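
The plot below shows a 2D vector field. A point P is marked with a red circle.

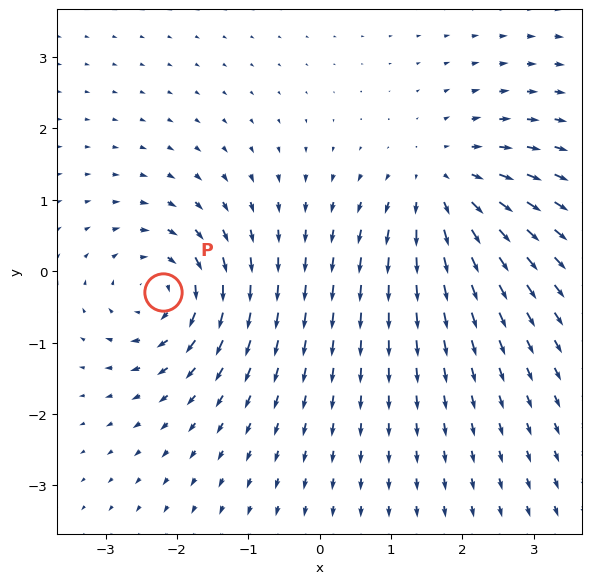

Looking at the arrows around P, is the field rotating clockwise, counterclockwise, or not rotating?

clockwise

Near P at (-2.2, -0.3) the arrows circulate clockwise. The curl (z-component) there is about -5; negative curl means clockwise rotation.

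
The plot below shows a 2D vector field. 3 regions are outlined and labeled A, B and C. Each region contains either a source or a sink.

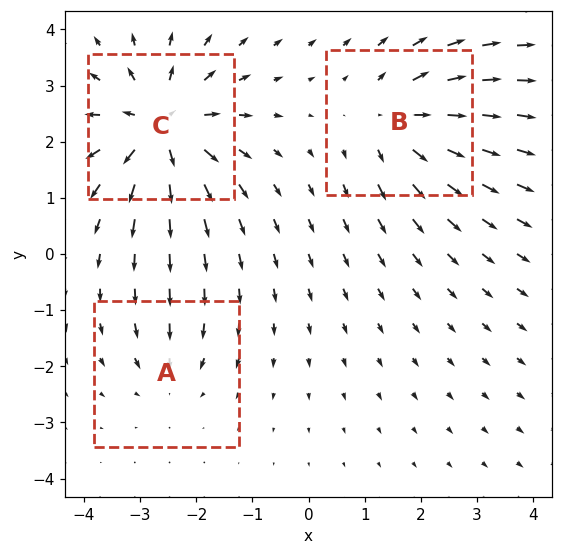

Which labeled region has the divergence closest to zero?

Divergence at each region's feature centre — A: about -2, B: about +4, C: about +5. Region A is closest to zero.

A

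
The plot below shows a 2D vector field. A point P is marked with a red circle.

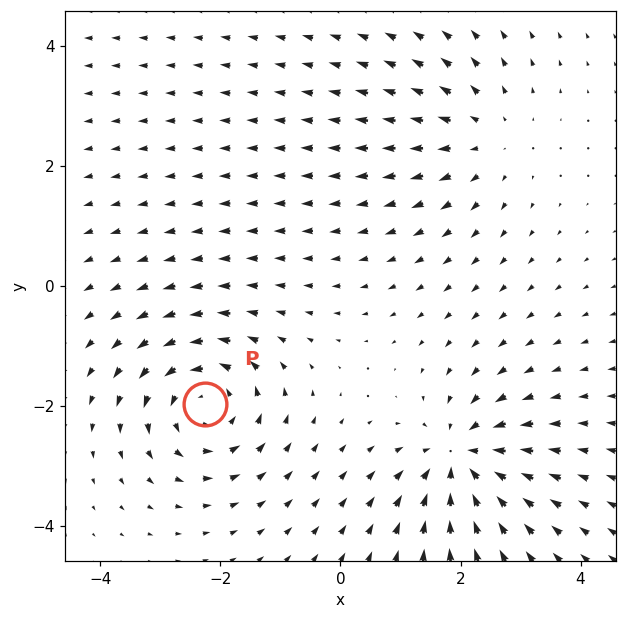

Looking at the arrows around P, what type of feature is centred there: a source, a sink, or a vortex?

At P (-2.2, -2.0) the arrows circulate counterclockwise. Divergence ≈0, curl about +6 — near-zero divergence with nonzero curl is a vortex.

vortex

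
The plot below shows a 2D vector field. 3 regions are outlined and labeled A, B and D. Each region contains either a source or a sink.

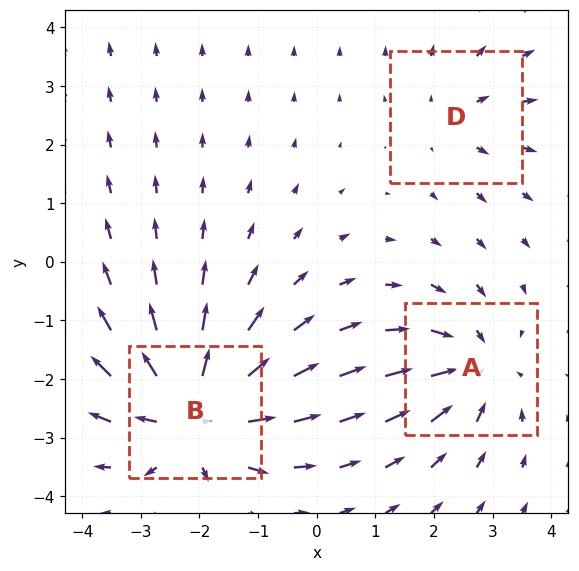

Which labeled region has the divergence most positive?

Divergence at each region's feature centre — A: about -4, B: about +6, D: about +2. Region B is most positive.

B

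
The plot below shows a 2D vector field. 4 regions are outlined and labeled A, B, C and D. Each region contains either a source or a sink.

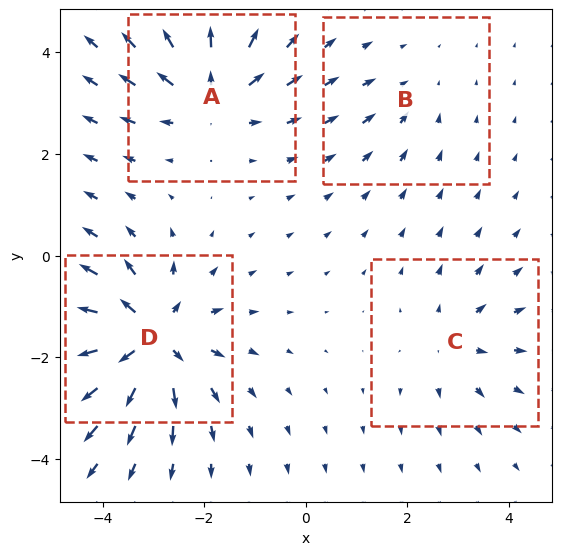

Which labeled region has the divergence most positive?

Divergence at each region's feature centre — A: about +5, B: about -2, C: about +3, D: about +8. Region D is most positive.

D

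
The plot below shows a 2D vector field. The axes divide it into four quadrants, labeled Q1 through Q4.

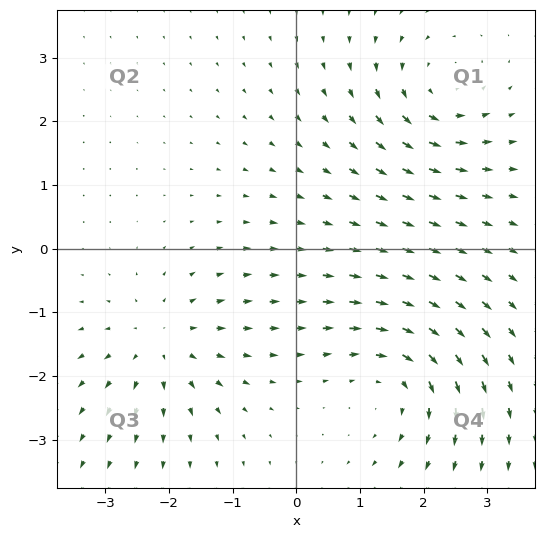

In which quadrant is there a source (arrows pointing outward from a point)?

Q3

The source sits at approximately (-2.1, -1.5), which lies in quadrant Q3. The divergence there is about +4, positive as expected for a source.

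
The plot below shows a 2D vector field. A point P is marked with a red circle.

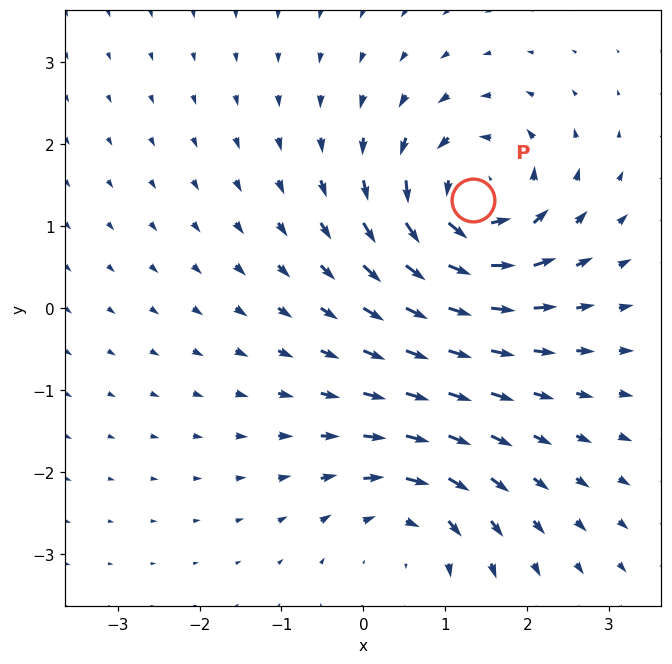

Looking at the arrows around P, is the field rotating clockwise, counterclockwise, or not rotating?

Near P at (1.3, 1.3) the arrows circulate counterclockwise. The curl (z-component) there is about +6; positive curl means counterclockwise rotation.

counterclockwise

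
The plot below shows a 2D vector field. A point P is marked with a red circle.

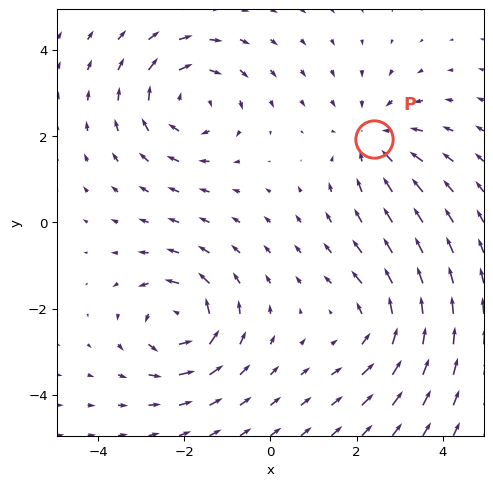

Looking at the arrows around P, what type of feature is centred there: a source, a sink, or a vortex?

sink

At P (2.4, 1.9) the arrows converge inward. Divergence about -3, curl ≈0 — negative divergence with near-zero curl is a sink.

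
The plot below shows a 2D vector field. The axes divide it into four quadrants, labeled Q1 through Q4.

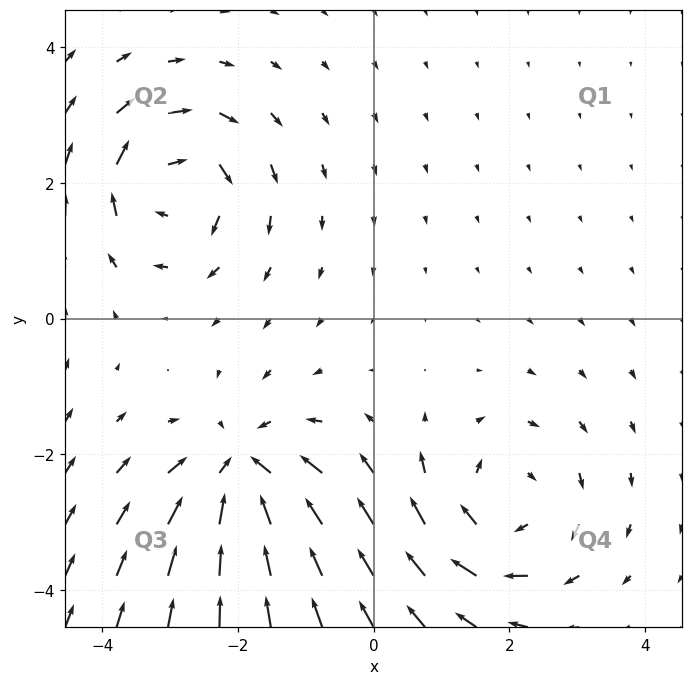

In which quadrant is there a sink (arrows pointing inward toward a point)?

Q3

The sink sits at approximately (-1.9, -2.3), which lies in quadrant Q3. The divergence there is about -5, negative as expected for a sink.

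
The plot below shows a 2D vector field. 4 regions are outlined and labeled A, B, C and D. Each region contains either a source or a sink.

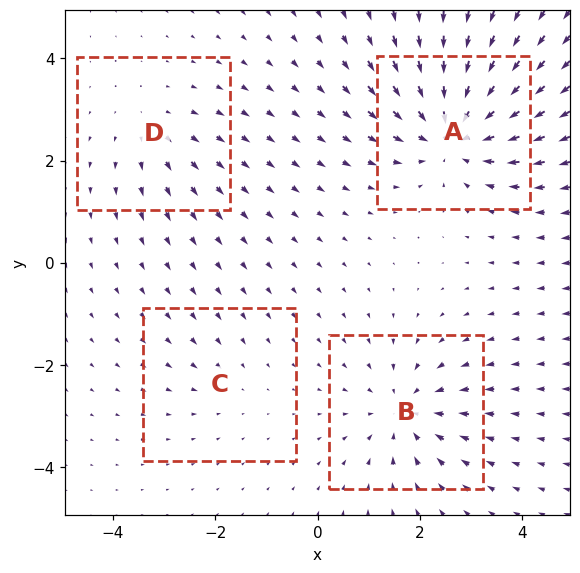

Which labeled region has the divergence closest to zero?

Divergence at each region's feature centre — A: about -7, B: about -5, C: about -2, D: about +3. Region C is closest to zero.

C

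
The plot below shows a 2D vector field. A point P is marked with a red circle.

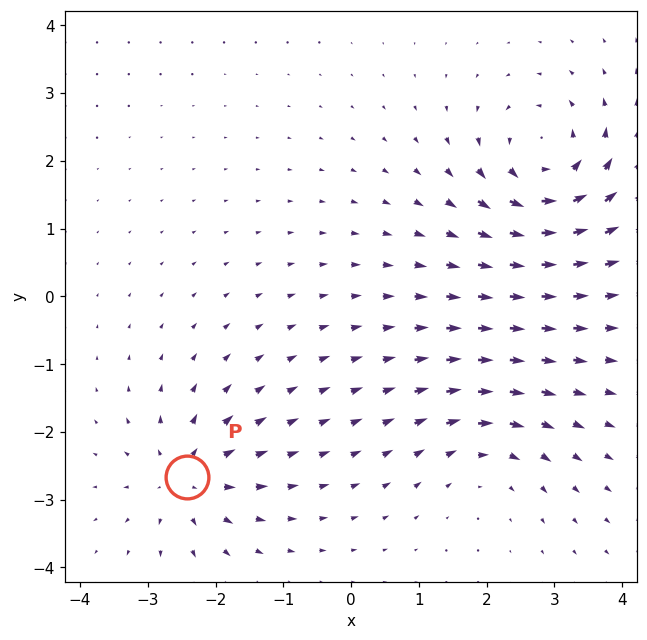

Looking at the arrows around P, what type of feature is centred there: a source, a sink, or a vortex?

source

At P (-2.4, -2.7) the arrows spread outward. Divergence about +5, curl ≈0 — positive divergence with near-zero curl is a source.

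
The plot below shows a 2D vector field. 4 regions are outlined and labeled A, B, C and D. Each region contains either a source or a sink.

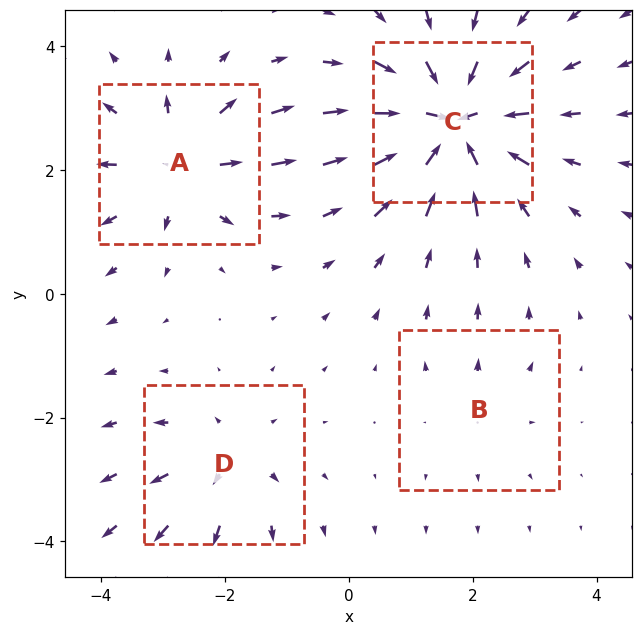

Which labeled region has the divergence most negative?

C

Divergence at each region's feature centre — A: about +5, B: about +2, C: about -8, D: about +4. Region C is most negative.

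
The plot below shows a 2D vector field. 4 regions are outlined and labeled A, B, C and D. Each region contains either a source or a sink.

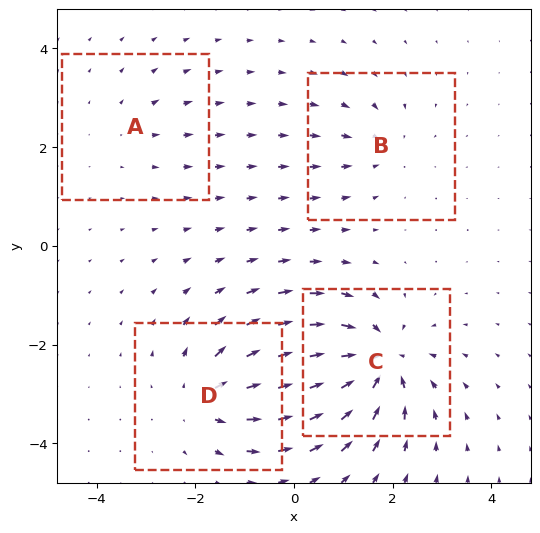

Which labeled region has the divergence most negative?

C

Divergence at each region's feature centre — A: about +2, B: about -3, C: about -8, D: about +6. Region C is most negative.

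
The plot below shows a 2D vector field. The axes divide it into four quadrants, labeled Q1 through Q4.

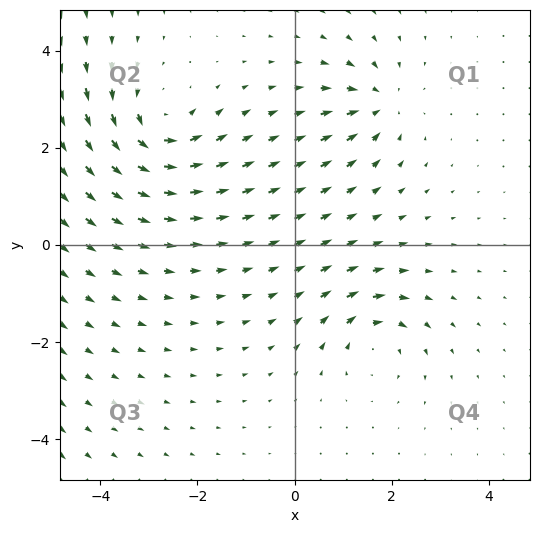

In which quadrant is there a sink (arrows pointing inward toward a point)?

Q1

The sink sits at approximately (1.7, 2.9), which lies in quadrant Q1. The divergence there is about -4, negative as expected for a sink.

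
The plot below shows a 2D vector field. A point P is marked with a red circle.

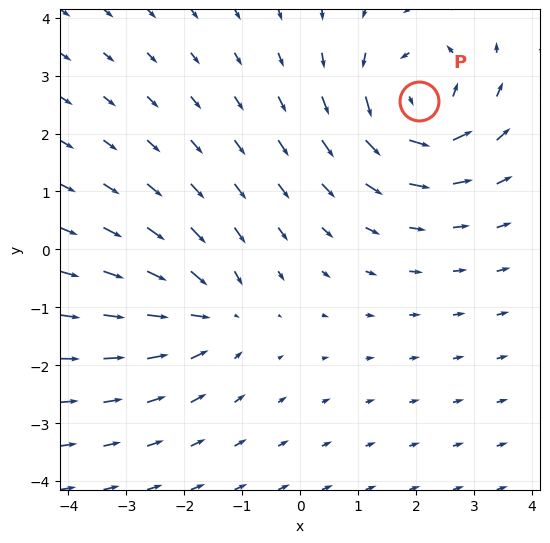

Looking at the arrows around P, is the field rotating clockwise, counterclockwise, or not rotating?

counterclockwise

Near P at (2.1, 2.6) the arrows circulate counterclockwise. The curl (z-component) there is about +5; positive curl means counterclockwise rotation.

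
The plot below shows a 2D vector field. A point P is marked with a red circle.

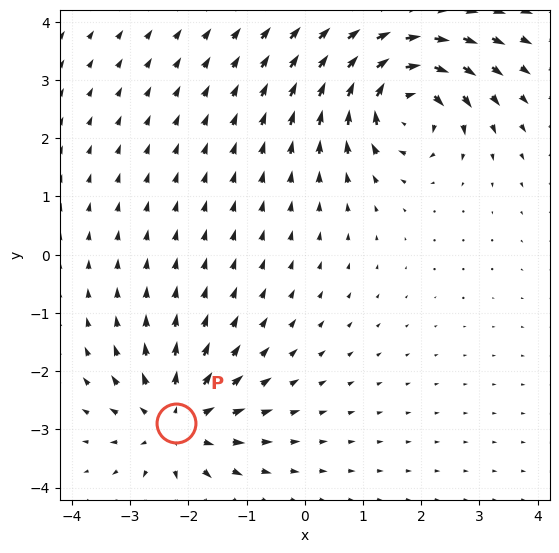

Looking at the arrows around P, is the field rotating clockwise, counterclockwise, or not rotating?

Near P at (-2.2, -2.9) the arrows show no circulation. The curl there is ≈0.

not rotating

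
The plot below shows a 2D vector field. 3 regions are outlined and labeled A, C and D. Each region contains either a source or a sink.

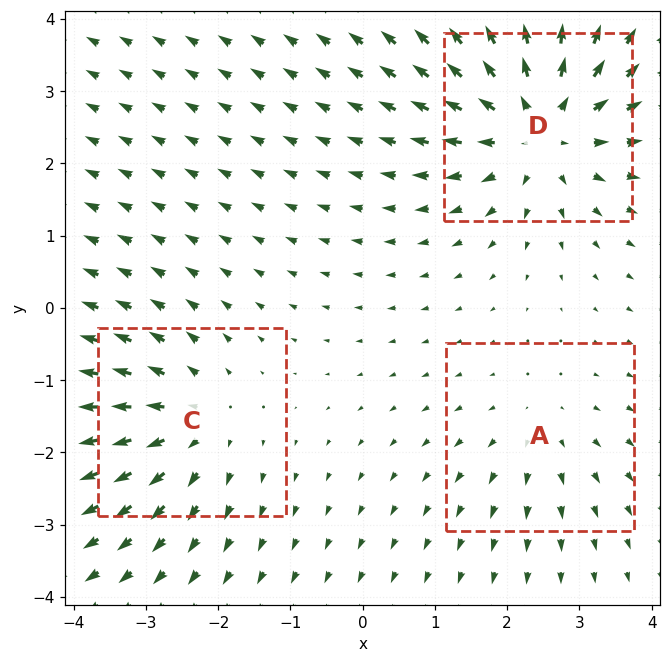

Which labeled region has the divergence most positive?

Divergence at each region's feature centre — A: about +2, C: about +3, D: about +5. Region D is most positive.

D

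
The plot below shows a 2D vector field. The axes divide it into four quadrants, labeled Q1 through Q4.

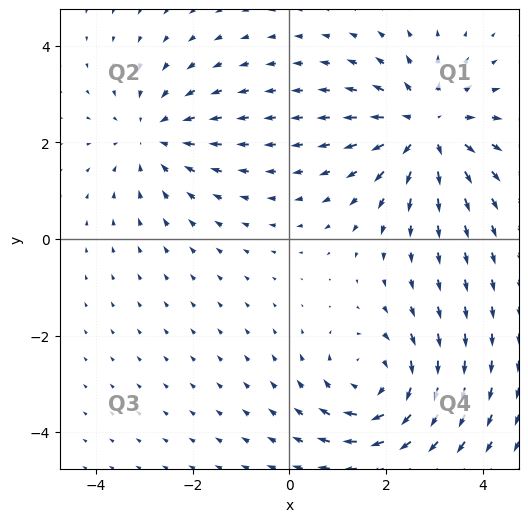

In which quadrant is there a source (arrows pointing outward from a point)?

Q1

The source sits at approximately (2.9, 2.3), which lies in quadrant Q1. The divergence there is about +4, positive as expected for a source.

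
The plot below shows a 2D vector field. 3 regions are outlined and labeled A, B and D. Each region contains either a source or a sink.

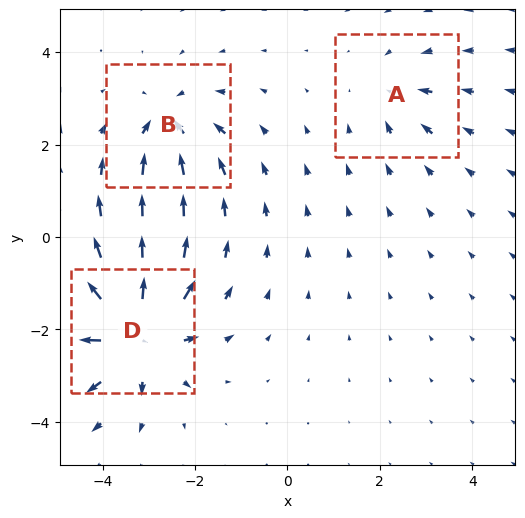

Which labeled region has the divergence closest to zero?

Divergence at each region's feature centre — A: about -2, B: about -4, D: about +7. Region A is closest to zero.

A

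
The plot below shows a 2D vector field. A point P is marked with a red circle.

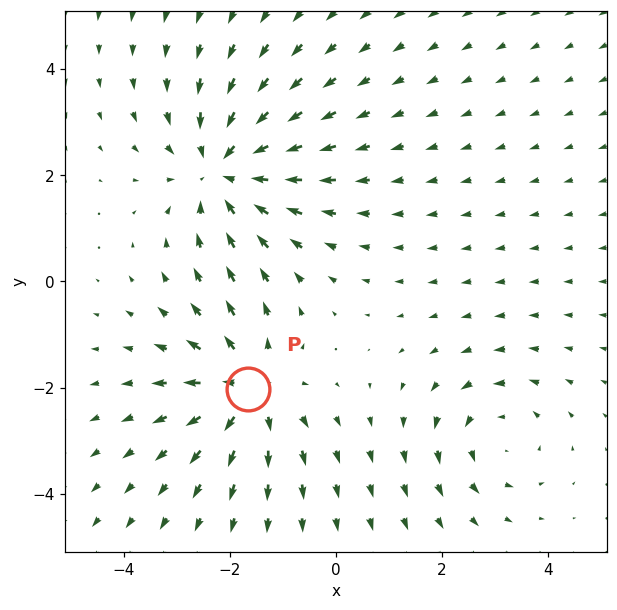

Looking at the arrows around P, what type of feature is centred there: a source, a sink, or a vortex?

source

At P (-1.6, -2.0) the arrows spread outward. Divergence about +4, curl ≈0 — positive divergence with near-zero curl is a source.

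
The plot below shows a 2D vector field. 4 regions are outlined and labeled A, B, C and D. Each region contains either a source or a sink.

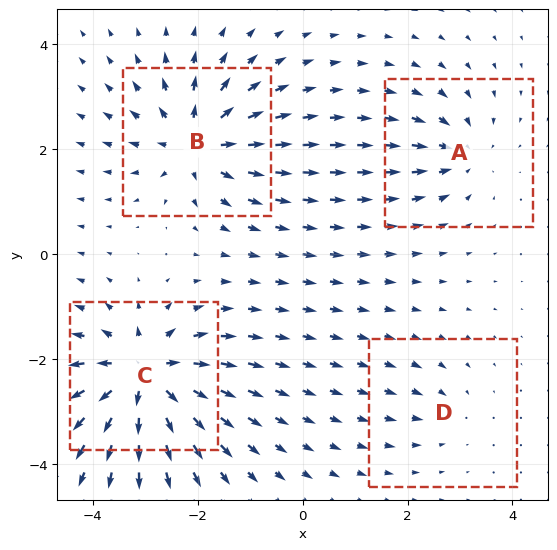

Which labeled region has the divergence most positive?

C

Divergence at each region's feature centre — A: about -4, B: about +7, C: about +8, D: about -2. Region C is most positive.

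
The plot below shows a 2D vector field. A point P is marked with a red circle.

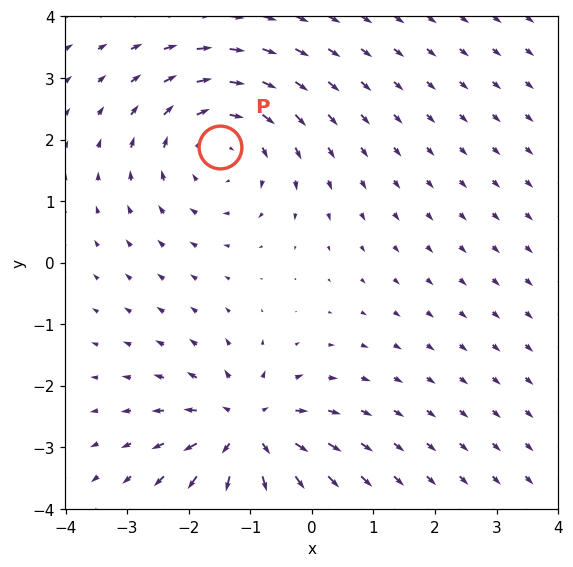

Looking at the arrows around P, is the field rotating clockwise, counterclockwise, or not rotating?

Near P at (-1.5, 1.9) the arrows circulate clockwise. The curl (z-component) there is about -3; negative curl means clockwise rotation.

clockwise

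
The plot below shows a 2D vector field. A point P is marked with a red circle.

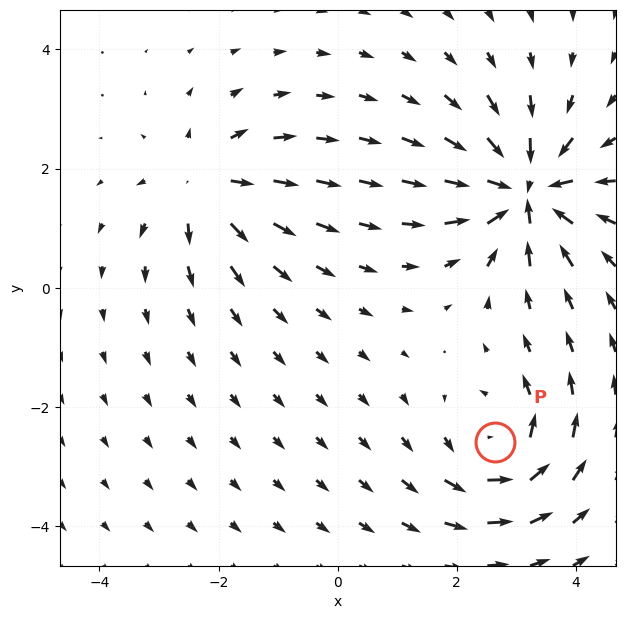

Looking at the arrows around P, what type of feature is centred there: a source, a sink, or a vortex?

vortex

At P (2.6, -2.6) the arrows circulate counterclockwise. Divergence ≈0, curl about +4 — near-zero divergence with nonzero curl is a vortex.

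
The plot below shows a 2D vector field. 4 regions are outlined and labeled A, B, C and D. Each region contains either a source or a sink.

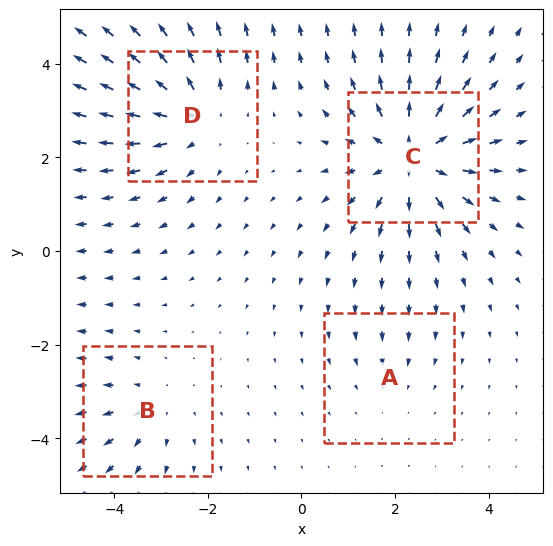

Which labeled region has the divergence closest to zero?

A

Divergence at each region's feature centre — A: about -2, B: about +3, C: about +6, D: about +5. Region A is closest to zero.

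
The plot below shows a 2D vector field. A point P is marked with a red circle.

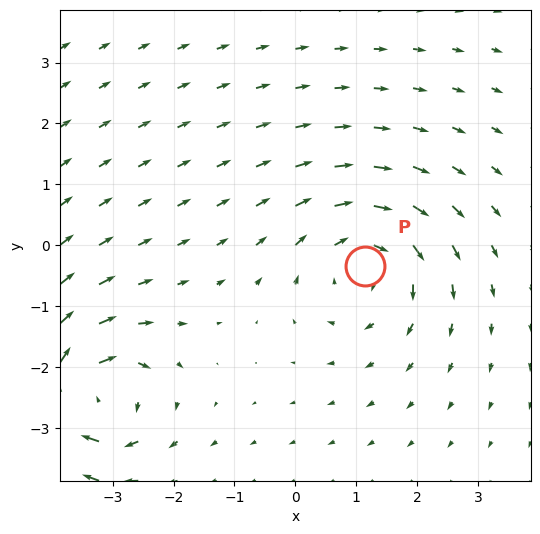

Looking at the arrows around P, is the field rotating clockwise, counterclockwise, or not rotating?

clockwise

Near P at (1.1, -0.3) the arrows circulate clockwise. The curl (z-component) there is about -5; negative curl means clockwise rotation.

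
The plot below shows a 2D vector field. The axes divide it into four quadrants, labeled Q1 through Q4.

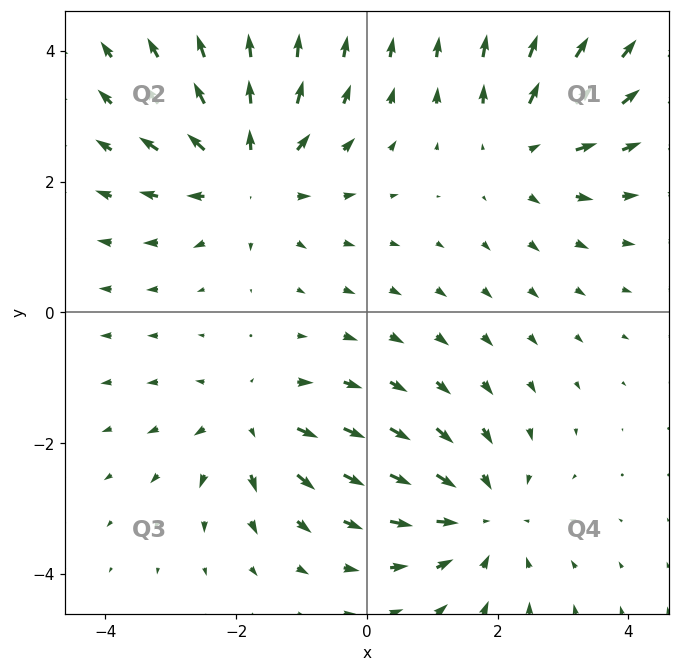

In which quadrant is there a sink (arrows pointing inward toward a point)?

The sink sits at approximately (1.7, -3.1), which lies in quadrant Q4. The divergence there is about -4, negative as expected for a sink.

Q4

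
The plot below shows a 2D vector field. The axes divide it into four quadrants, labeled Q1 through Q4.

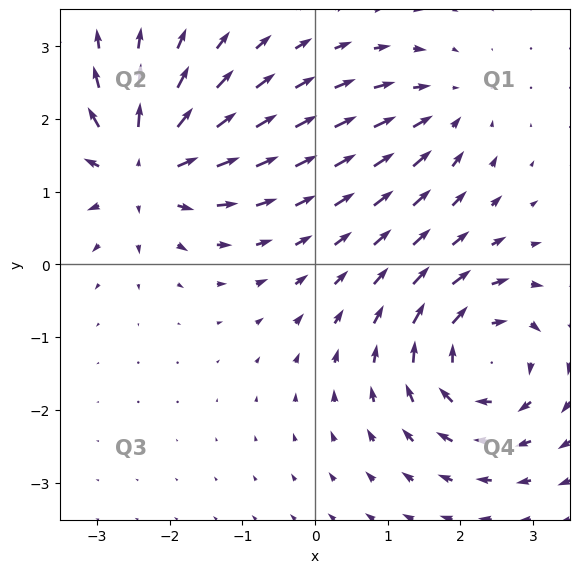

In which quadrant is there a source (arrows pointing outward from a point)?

The source sits at approximately (-2.4, 1.3), which lies in quadrant Q2. The divergence there is about +6, positive as expected for a source.

Q2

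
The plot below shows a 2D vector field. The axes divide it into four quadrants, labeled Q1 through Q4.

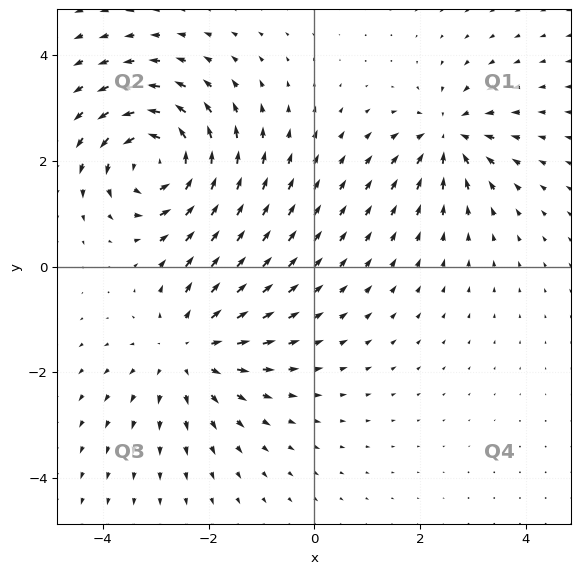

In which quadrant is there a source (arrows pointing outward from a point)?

The source sits at approximately (-2.4, -1.6), which lies in quadrant Q3. The divergence there is about +3, positive as expected for a source.

Q3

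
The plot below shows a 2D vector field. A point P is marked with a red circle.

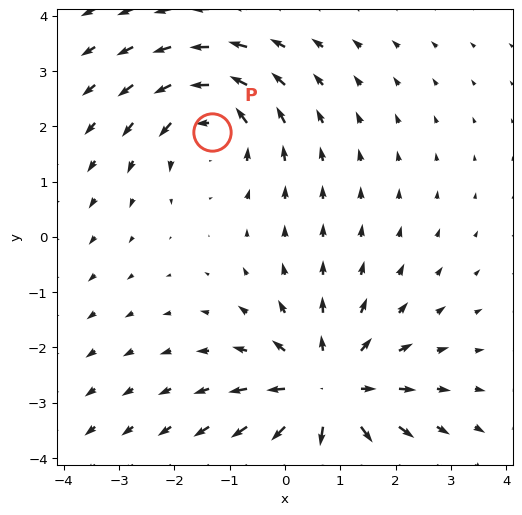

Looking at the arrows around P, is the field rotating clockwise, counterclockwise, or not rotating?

Near P at (-1.3, 1.9) the arrows circulate counterclockwise. The curl (z-component) there is about +3; positive curl means counterclockwise rotation.

counterclockwise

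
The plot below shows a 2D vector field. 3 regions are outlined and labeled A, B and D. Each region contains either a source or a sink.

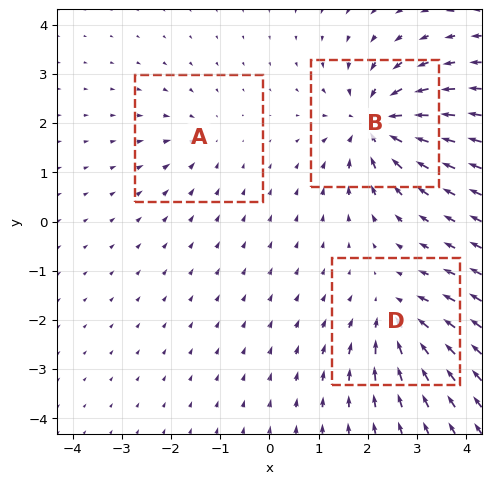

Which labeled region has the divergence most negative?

B

Divergence at each region's feature centre — A: about -2, B: about -6, D: about -4. Region B is most negative.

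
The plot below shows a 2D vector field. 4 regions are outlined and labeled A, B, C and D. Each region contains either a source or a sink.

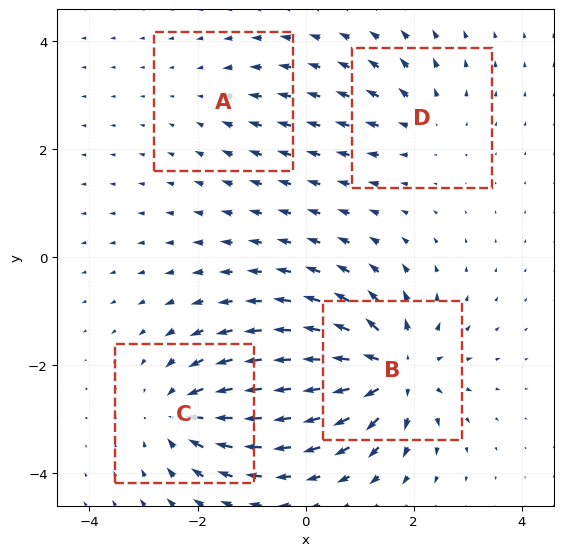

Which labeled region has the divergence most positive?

B

Divergence at each region's feature centre — A: about -2, B: about +8, C: about -6, D: about +3. Region B is most positive.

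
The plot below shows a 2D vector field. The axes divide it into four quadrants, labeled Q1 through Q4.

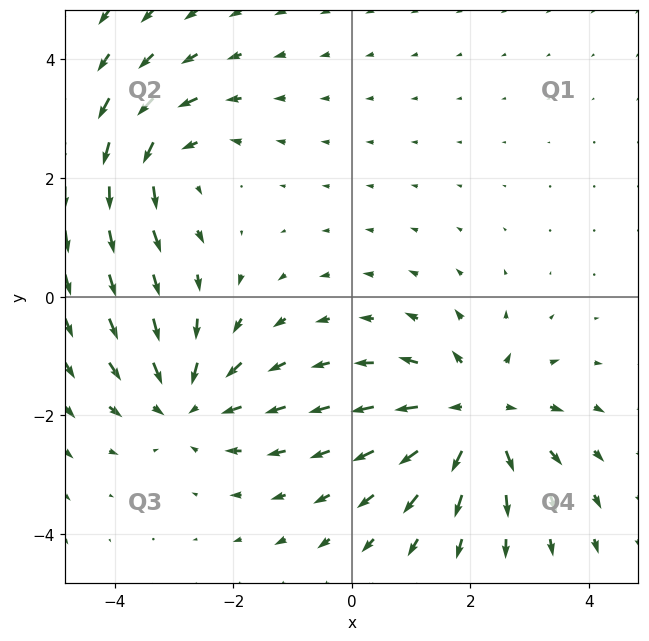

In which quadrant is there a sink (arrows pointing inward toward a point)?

The sink sits at approximately (-2.8, -1.8), which lies in quadrant Q3. The divergence there is about -4, negative as expected for a sink.

Q3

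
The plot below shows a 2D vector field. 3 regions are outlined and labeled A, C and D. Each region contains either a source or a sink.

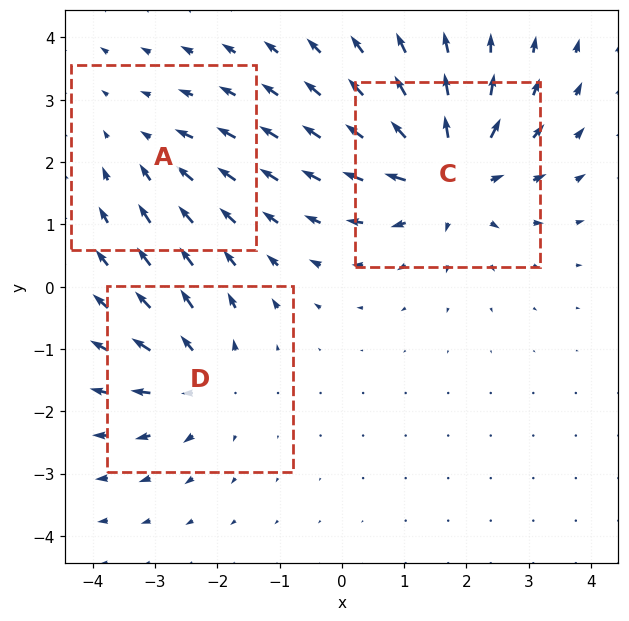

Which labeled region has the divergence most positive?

C

Divergence at each region's feature centre — A: about -2, C: about +5, D: about +3. Region C is most positive.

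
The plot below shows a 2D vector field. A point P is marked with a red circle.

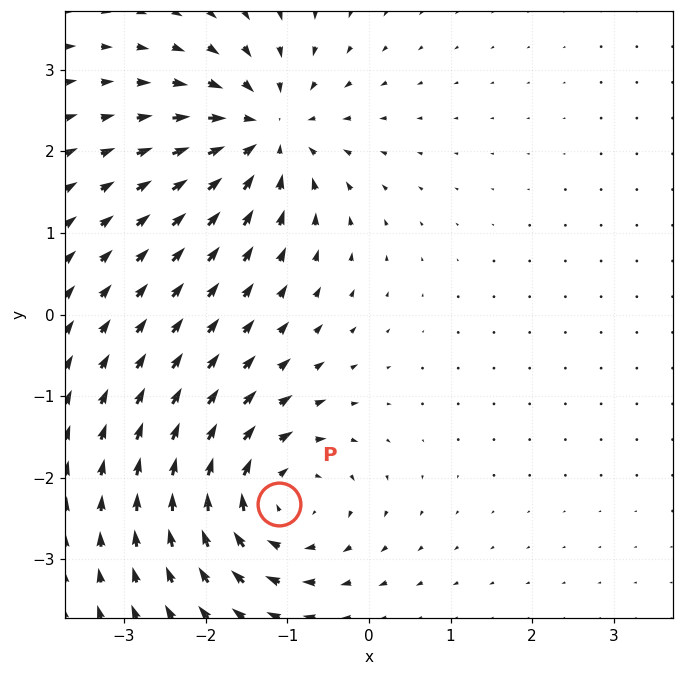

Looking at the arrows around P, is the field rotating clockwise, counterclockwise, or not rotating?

Near P at (-1.1, -2.3) the arrows circulate clockwise. The curl (z-component) there is about -6; negative curl means clockwise rotation.

clockwise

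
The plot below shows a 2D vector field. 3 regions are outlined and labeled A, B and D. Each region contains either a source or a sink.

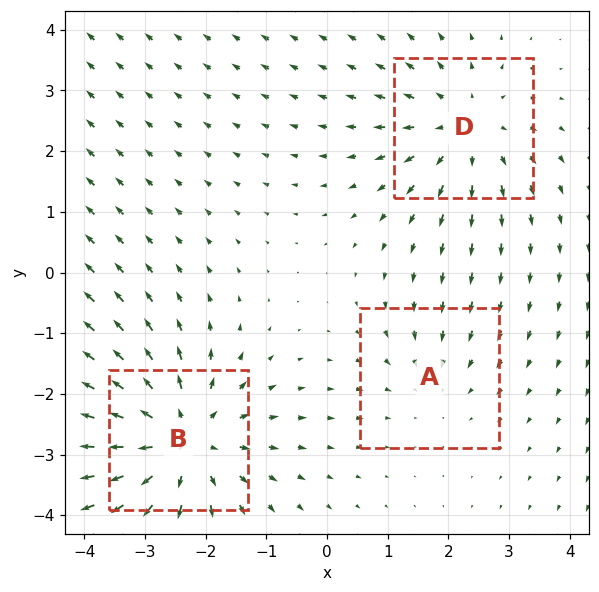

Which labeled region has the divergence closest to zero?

Divergence at each region's feature centre — A: about -2, B: about +4, D: about +3. Region A is closest to zero.

A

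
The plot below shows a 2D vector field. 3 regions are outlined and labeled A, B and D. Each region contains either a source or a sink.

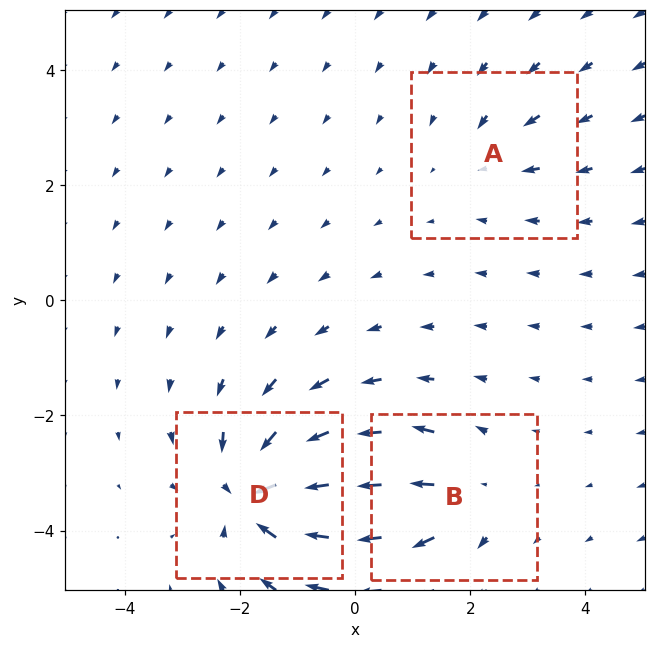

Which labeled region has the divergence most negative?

D

Divergence at each region's feature centre — A: about -2, B: about +4, D: about -6. Region D is most negative.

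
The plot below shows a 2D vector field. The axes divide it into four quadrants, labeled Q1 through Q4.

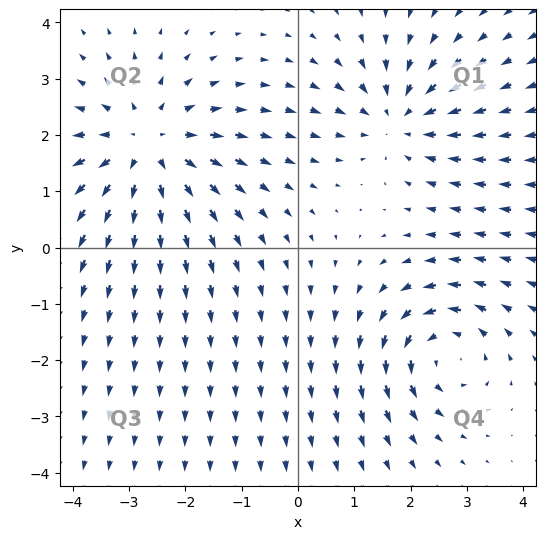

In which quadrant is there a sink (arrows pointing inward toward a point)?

The sink sits at approximately (1.8, 2.3), which lies in quadrant Q1. The divergence there is about -4, negative as expected for a sink.

Q1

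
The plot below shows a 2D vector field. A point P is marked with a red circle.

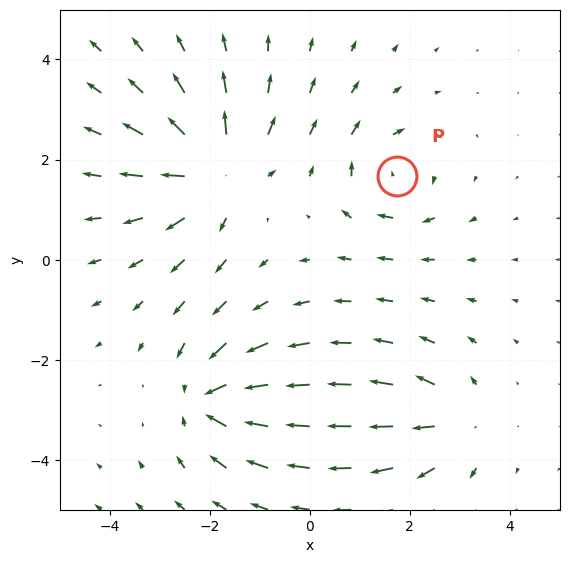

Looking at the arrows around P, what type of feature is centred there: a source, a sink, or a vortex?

At P (1.7, 1.7) the arrows circulate clockwise. Divergence ≈0, curl about -4 — near-zero divergence with nonzero curl is a vortex.

vortex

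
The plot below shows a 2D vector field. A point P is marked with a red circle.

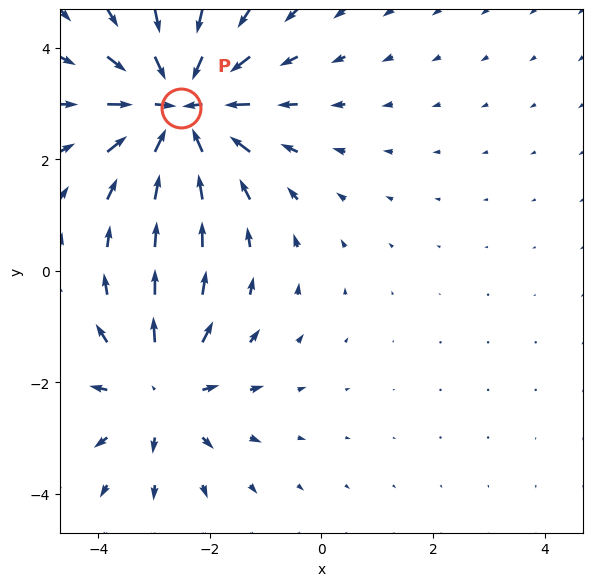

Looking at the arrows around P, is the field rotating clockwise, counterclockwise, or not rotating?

Near P at (-2.5, 2.9) the arrows show no circulation. The curl there is ≈0.

not rotating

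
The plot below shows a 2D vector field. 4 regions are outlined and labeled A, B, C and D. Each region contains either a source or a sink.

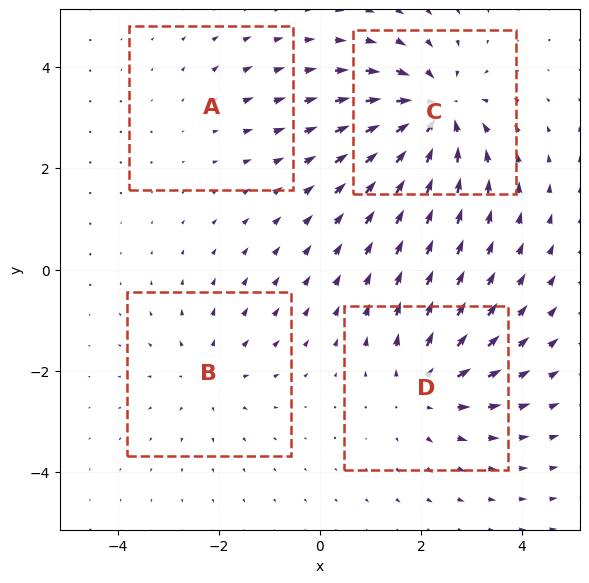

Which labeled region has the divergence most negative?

C

Divergence at each region's feature centre — A: about +2, B: about +3, C: about -7, D: about +5. Region C is most negative.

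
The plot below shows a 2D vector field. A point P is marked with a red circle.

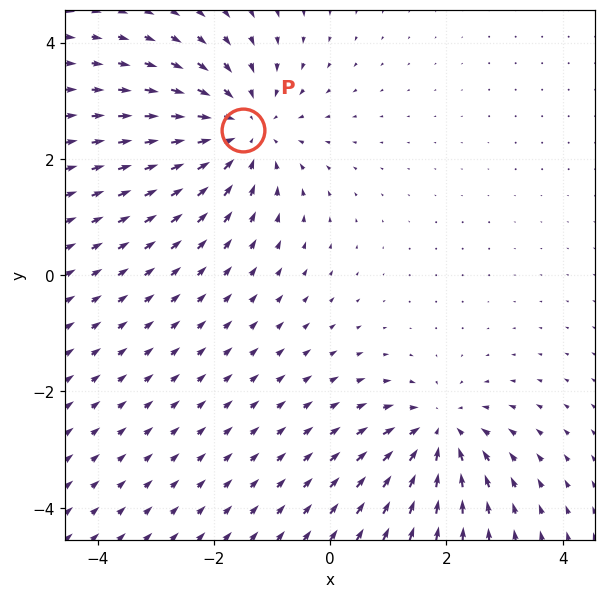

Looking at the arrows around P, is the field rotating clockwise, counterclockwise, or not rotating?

not rotating

Near P at (-1.5, 2.5) the arrows show no circulation. The curl there is ≈0.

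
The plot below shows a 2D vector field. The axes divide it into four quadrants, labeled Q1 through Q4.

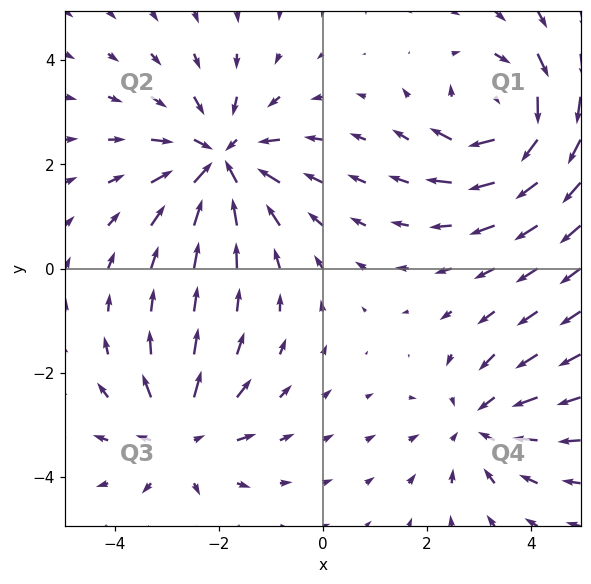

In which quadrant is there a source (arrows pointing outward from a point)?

Q3

The source sits at approximately (-2.7, -3.2), which lies in quadrant Q3. The divergence there is about +3, positive as expected for a source.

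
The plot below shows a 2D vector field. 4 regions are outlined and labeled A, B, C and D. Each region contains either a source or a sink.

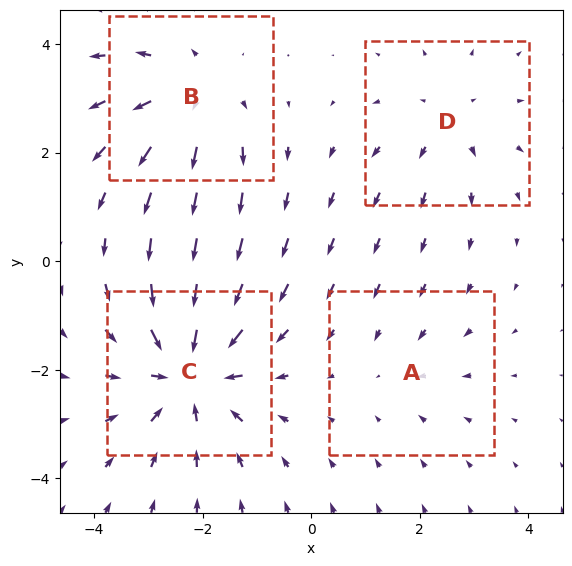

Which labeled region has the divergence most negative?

Divergence at each region's feature centre — A: about -2, B: about +4, C: about -6, D: about +3. Region C is most negative.

C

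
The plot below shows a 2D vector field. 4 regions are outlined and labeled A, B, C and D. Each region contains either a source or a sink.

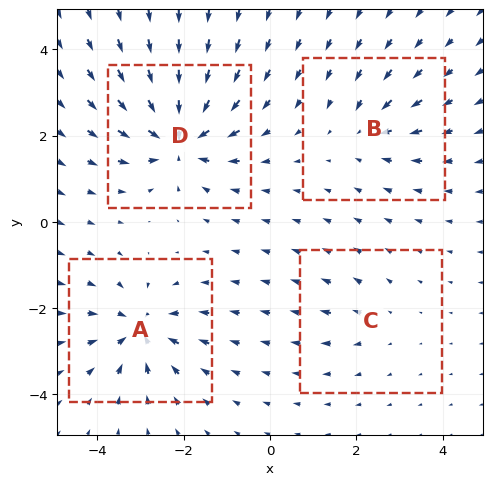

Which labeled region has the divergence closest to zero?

C

Divergence at each region's feature centre — A: about -6, B: about -4, C: about +2, D: about -8. Region C is closest to zero.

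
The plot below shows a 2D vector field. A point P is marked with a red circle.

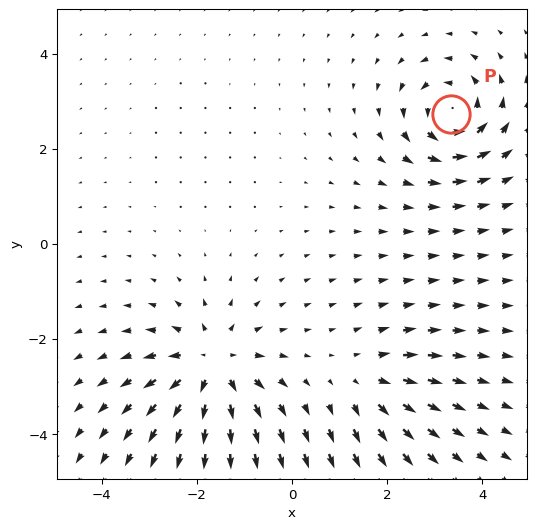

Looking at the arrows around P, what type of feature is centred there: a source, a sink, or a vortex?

vortex

At P (3.3, 2.7) the arrows circulate counterclockwise. Divergence ≈0, curl about +6 — near-zero divergence with nonzero curl is a vortex.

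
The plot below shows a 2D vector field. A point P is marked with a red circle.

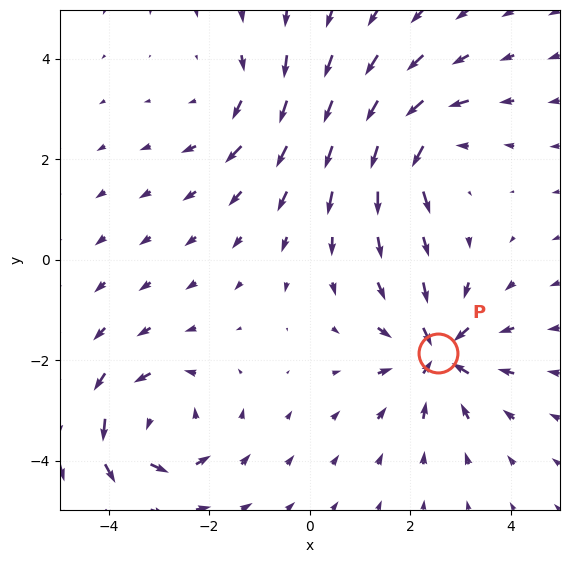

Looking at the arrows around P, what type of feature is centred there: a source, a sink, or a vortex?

At P (2.6, -1.9) the arrows converge inward. Divergence about -5, curl ≈0 — negative divergence with near-zero curl is a sink.

sink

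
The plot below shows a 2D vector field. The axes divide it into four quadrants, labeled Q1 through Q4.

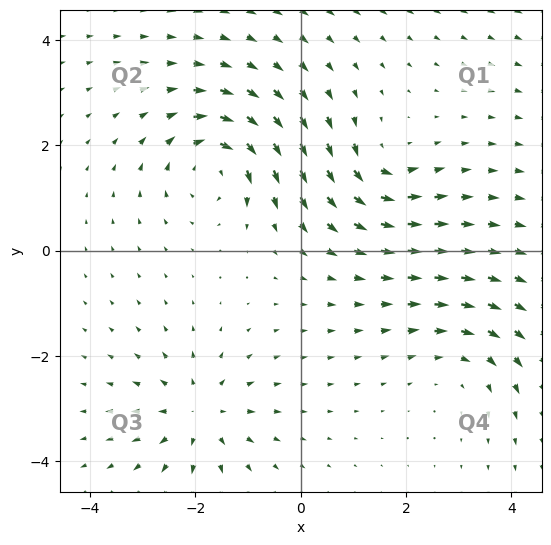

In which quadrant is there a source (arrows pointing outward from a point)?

Q3

The source sits at approximately (-1.9, -3.1), which lies in quadrant Q3. The divergence there is about +5, positive as expected for a source.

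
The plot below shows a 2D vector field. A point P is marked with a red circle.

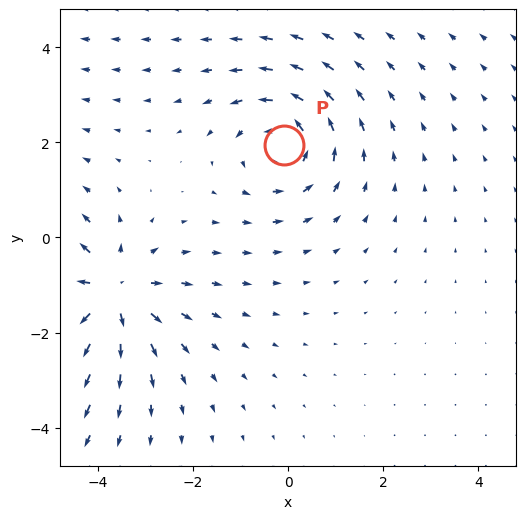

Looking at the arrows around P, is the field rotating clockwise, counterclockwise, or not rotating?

Near P at (-0.1, 1.9) the arrows circulate counterclockwise. The curl (z-component) there is about +4; positive curl means counterclockwise rotation.

counterclockwise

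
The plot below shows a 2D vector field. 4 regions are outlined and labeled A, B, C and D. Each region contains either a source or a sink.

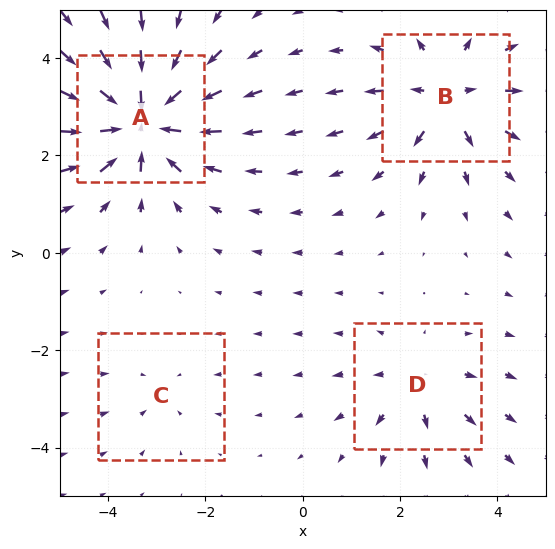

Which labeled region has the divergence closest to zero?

C

Divergence at each region's feature centre — A: about -8, B: about +5, C: about -2, D: about +3. Region C is closest to zero.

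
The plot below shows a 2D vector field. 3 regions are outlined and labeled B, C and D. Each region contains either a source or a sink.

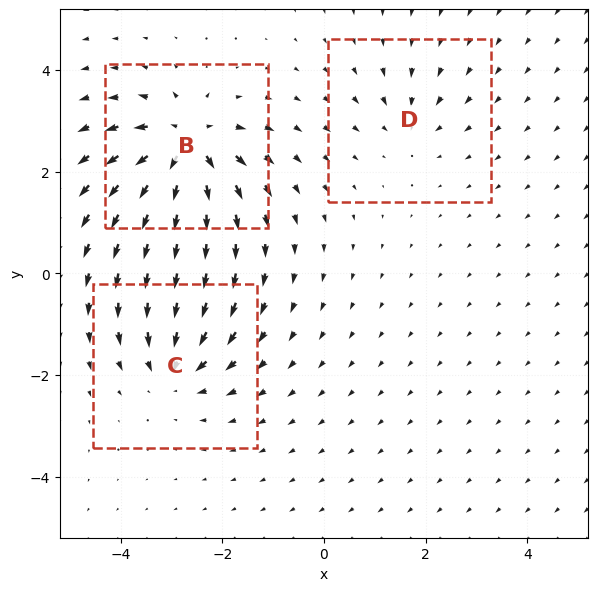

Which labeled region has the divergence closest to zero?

Divergence at each region's feature centre — B: about +6, C: about -4, D: about -3. Region D is closest to zero.

D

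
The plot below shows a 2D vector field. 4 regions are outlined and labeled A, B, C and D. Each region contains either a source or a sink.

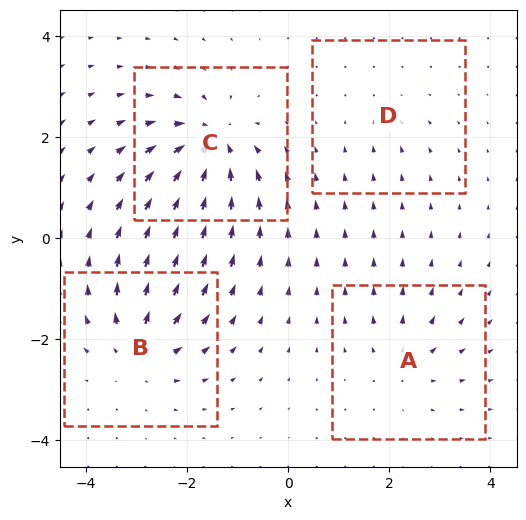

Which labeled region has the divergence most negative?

C

Divergence at each region's feature centre — A: about +4, B: about +6, C: about -8, D: about -2. Region C is most negative.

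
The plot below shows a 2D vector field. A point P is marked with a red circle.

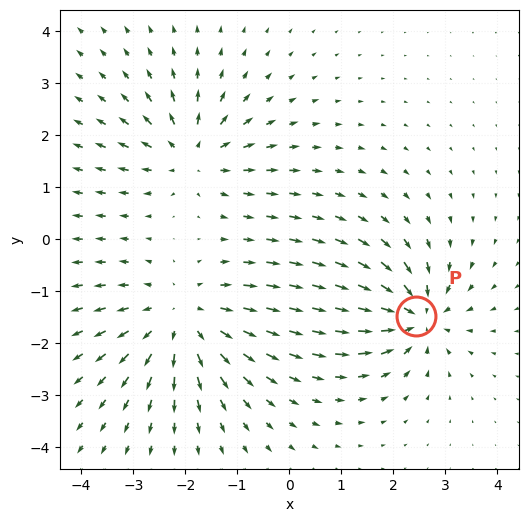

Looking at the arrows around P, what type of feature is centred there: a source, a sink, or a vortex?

At P (2.4, -1.5) the arrows converge inward. Divergence about -5, curl ≈0 — negative divergence with near-zero curl is a sink.

sink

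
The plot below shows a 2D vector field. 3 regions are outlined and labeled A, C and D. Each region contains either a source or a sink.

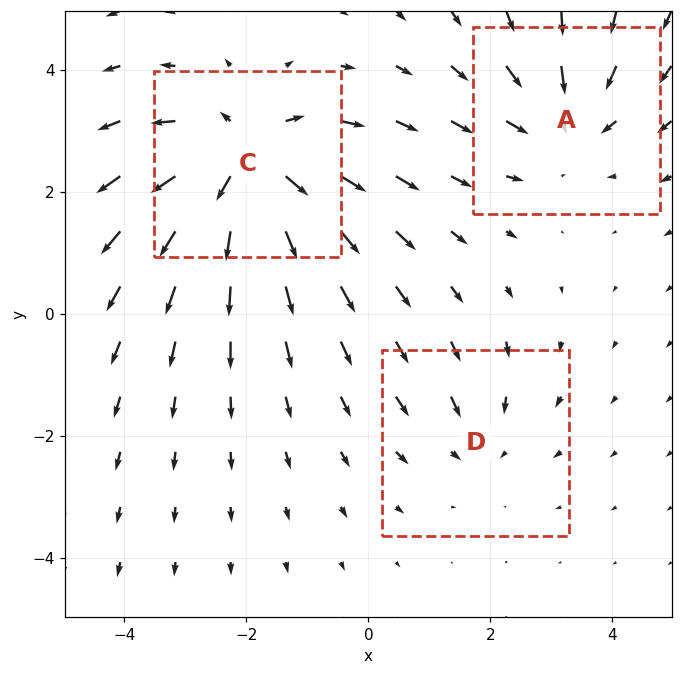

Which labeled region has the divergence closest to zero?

D

Divergence at each region's feature centre — A: about -3, C: about +5, D: about -2. Region D is closest to zero.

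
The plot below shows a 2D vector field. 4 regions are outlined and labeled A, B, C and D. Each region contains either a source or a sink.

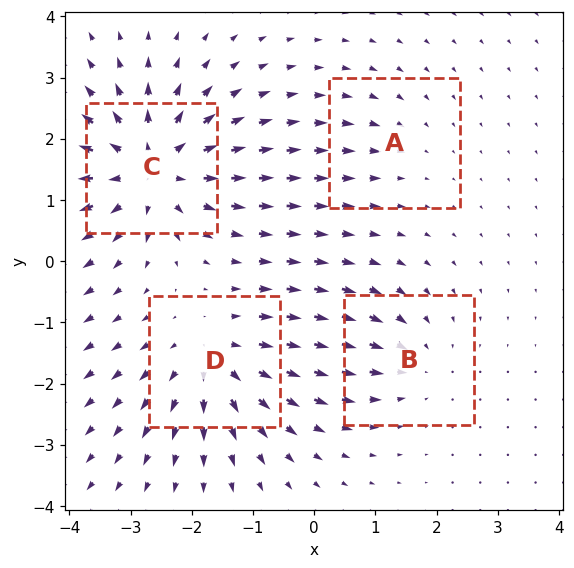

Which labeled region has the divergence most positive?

C

Divergence at each region's feature centre — A: about -2, B: about -3, C: about +7, D: about +5. Region C is most positive.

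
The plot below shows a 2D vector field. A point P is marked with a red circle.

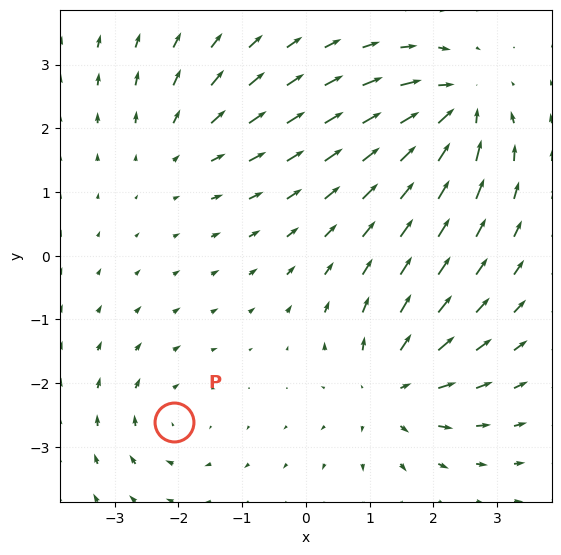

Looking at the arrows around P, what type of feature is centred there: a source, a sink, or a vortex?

vortex

At P (-2.1, -2.6) the arrows circulate clockwise. Divergence ≈0, curl about -3 — near-zero divergence with nonzero curl is a vortex.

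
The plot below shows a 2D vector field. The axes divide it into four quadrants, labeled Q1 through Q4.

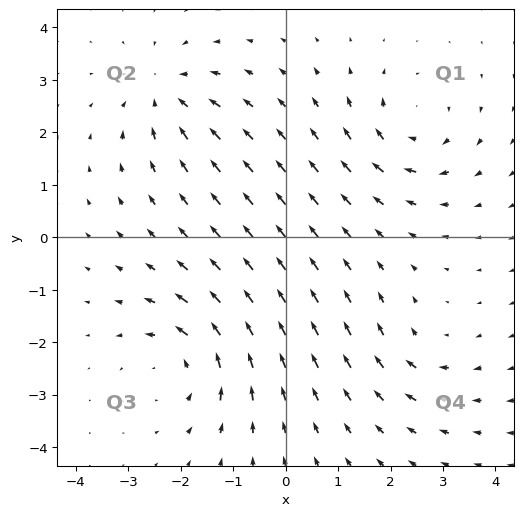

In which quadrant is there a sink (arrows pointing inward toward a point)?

Q2

The sink sits at approximately (-2.3, 2.8), which lies in quadrant Q2. The divergence there is about -4, negative as expected for a sink.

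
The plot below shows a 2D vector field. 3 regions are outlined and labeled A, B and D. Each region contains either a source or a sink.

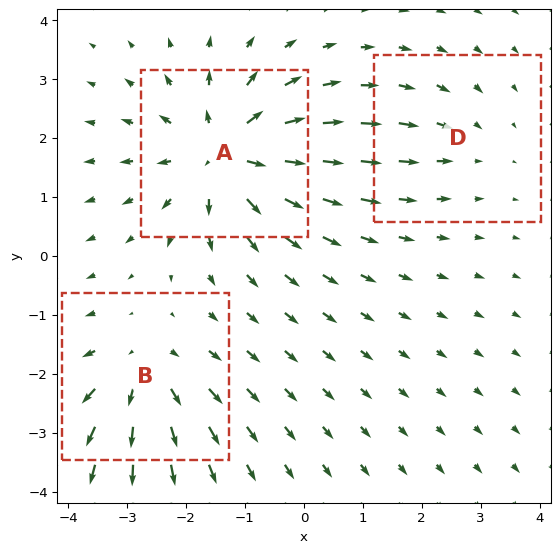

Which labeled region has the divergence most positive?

A

Divergence at each region's feature centre — A: about +6, B: about +4, D: about -2. Region A is most positive.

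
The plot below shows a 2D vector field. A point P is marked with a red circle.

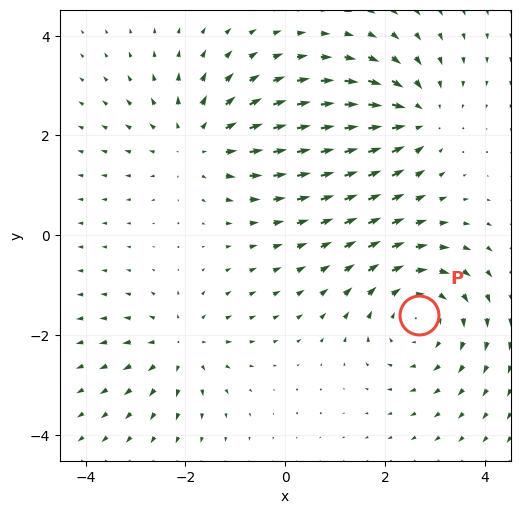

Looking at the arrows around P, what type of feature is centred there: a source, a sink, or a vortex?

vortex

At P (2.7, -1.6) the arrows circulate clockwise. Divergence ≈0, curl about -4 — near-zero divergence with nonzero curl is a vortex.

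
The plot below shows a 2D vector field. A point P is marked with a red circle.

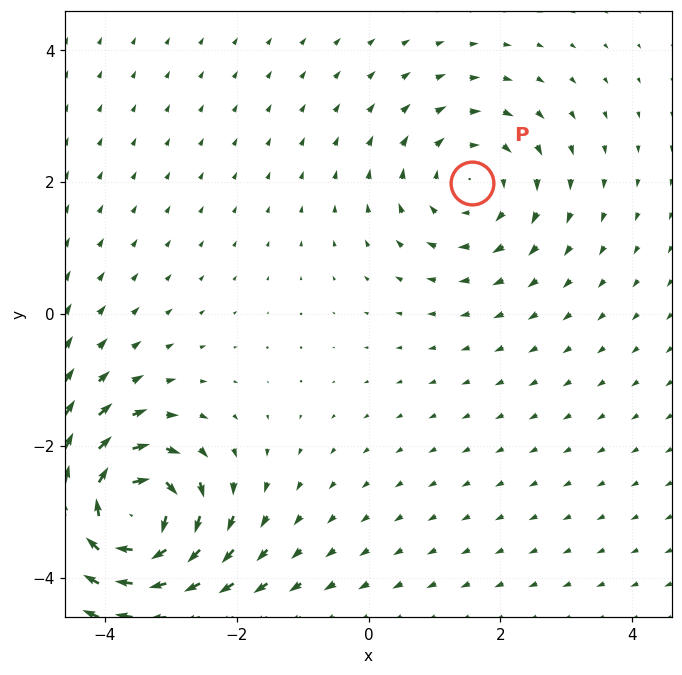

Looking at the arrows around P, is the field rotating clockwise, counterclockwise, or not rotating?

clockwise

Near P at (1.6, 2.0) the arrows circulate clockwise. The curl (z-component) there is about -2; negative curl means clockwise rotation.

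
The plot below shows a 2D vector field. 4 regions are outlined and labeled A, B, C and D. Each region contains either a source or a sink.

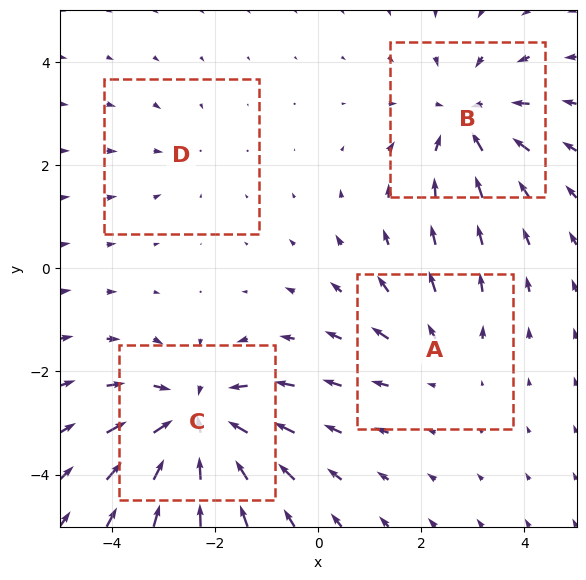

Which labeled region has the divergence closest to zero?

Divergence at each region's feature centre — A: about +3, B: about -5, C: about -7, D: about -2. Region D is closest to zero.

D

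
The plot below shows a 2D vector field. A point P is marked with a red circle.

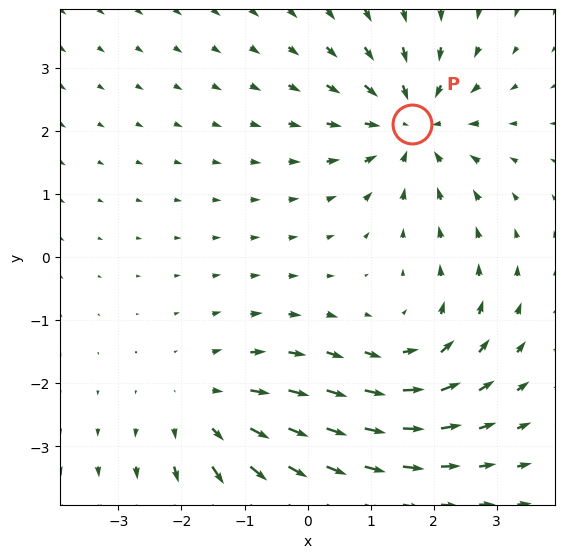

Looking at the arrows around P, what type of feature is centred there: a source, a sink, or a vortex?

At P (1.7, 2.1) the arrows converge inward. Divergence about -4, curl ≈0 — negative divergence with near-zero curl is a sink.

sink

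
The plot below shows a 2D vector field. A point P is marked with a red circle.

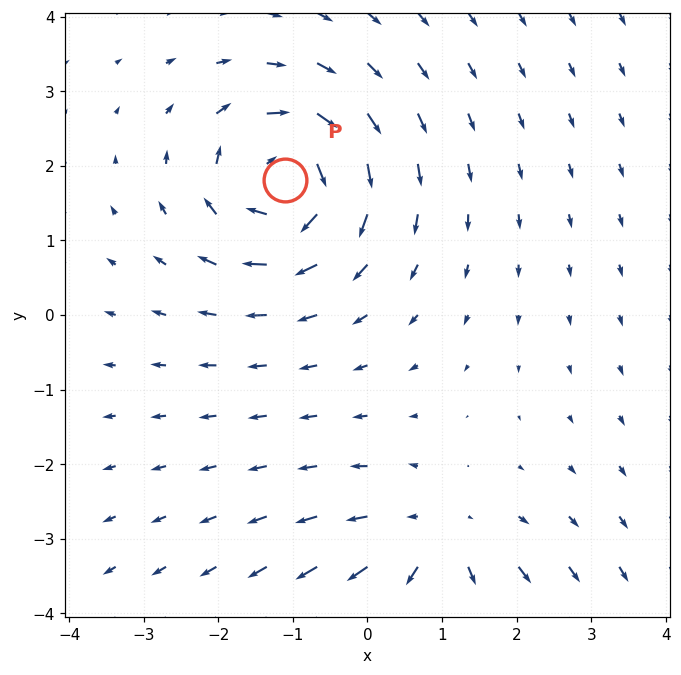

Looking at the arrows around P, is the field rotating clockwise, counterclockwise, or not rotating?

Near P at (-1.1, 1.8) the arrows circulate clockwise. The curl (z-component) there is about -6; negative curl means clockwise rotation.

clockwise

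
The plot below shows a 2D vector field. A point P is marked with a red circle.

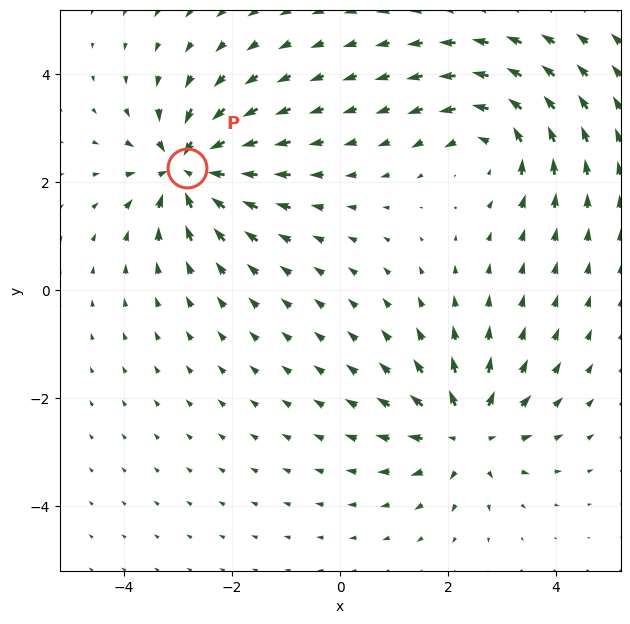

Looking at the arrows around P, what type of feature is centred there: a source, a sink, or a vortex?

sink

At P (-2.8, 2.3) the arrows converge inward. Divergence about -4, curl ≈0 — negative divergence with near-zero curl is a sink.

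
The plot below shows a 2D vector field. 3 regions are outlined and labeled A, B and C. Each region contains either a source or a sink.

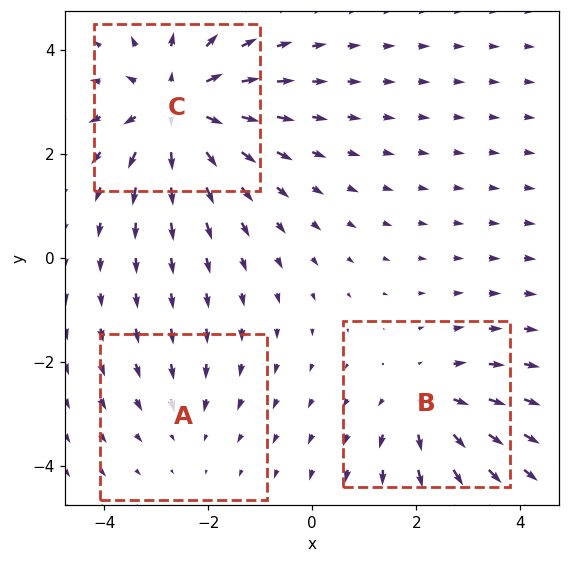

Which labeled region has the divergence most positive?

C

Divergence at each region's feature centre — A: about -2, B: about +3, C: about +5. Region C is most positive.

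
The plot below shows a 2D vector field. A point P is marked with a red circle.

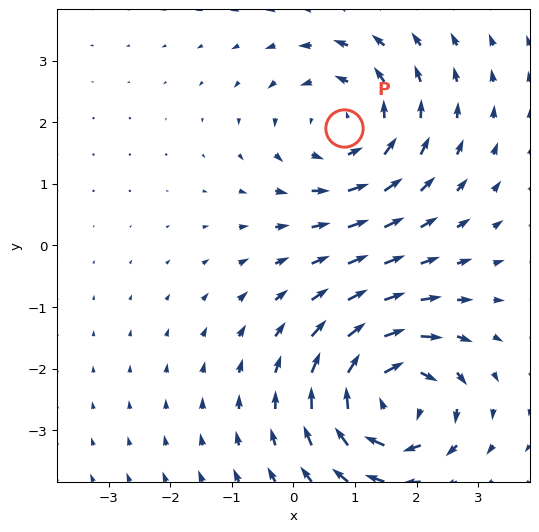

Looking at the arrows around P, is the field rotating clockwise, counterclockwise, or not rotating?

counterclockwise

Near P at (0.8, 1.9) the arrows circulate counterclockwise. The curl (z-component) there is about +2; positive curl means counterclockwise rotation.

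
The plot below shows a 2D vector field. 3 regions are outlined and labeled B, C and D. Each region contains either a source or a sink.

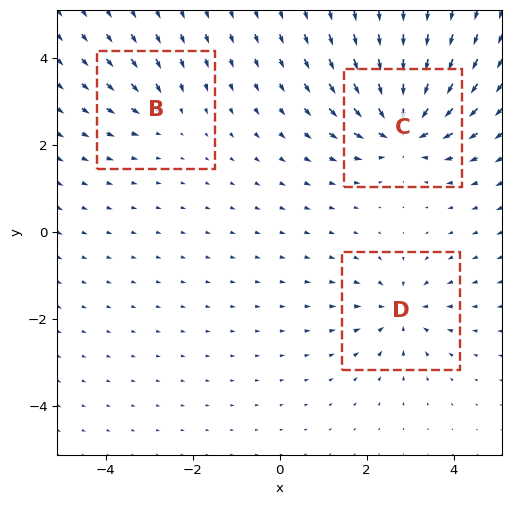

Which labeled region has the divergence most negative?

Divergence at each region's feature centre — B: about -2, C: about -6, D: about -4. Region C is most negative.

C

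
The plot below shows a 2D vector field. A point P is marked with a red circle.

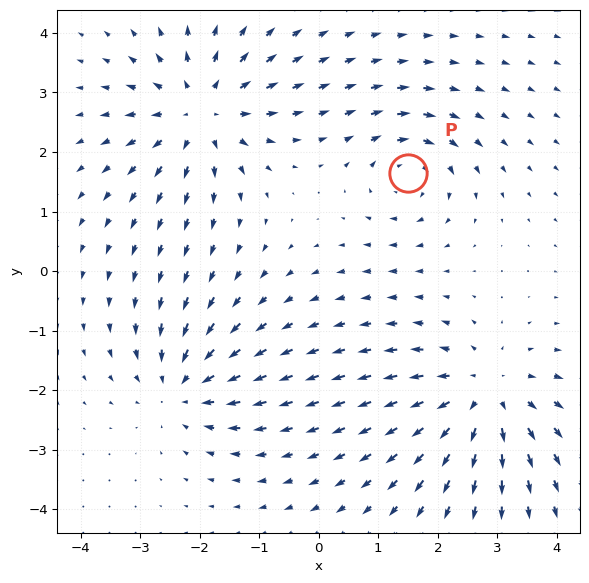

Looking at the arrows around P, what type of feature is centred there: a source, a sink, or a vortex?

vortex

At P (1.5, 1.7) the arrows circulate clockwise. Divergence ≈0, curl about -4 — near-zero divergence with nonzero curl is a vortex.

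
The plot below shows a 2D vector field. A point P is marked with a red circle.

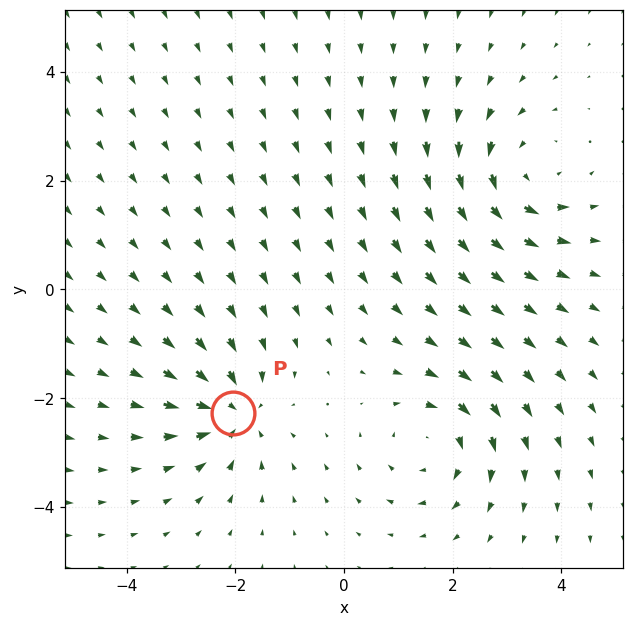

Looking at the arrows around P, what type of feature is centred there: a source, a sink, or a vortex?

At P (-2.0, -2.3) the arrows converge inward. Divergence about -5, curl ≈0 — negative divergence with near-zero curl is a sink.

sink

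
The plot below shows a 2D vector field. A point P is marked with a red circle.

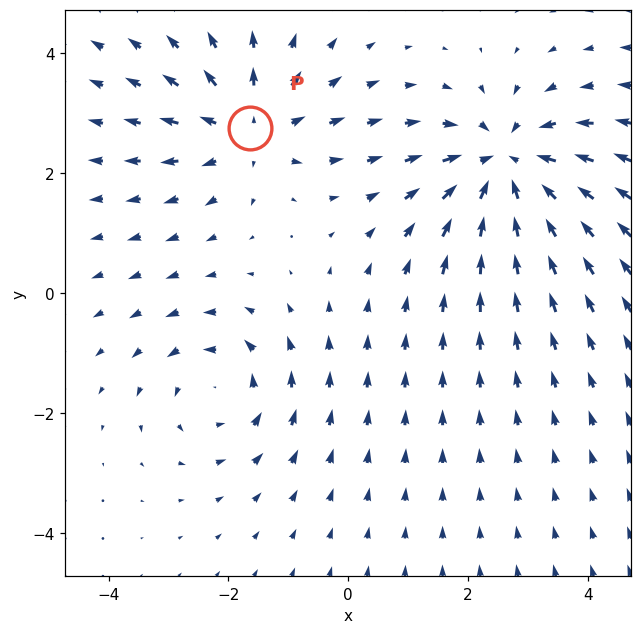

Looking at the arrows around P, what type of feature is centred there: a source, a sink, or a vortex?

At P (-1.6, 2.7) the arrows spread outward. Divergence about +3, curl ≈0 — positive divergence with near-zero curl is a source.

source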